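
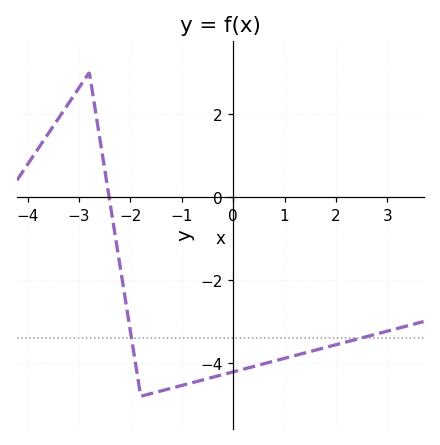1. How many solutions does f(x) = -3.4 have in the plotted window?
2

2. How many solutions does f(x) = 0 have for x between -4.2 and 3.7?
1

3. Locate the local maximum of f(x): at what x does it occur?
-2.8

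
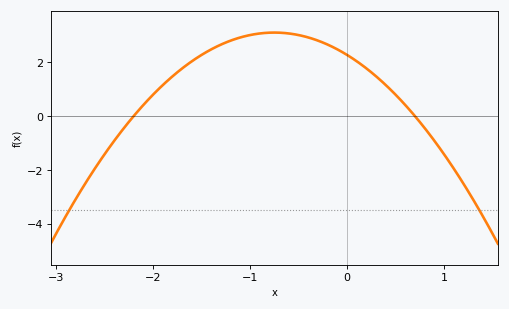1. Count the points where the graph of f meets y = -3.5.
2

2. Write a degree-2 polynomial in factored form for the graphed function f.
y = -1.48(x + 2.2)(x - 0.7)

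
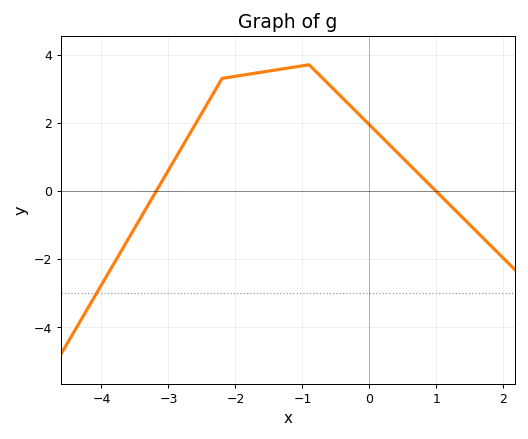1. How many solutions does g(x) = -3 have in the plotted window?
1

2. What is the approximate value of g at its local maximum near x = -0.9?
3.6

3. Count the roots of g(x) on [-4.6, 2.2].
2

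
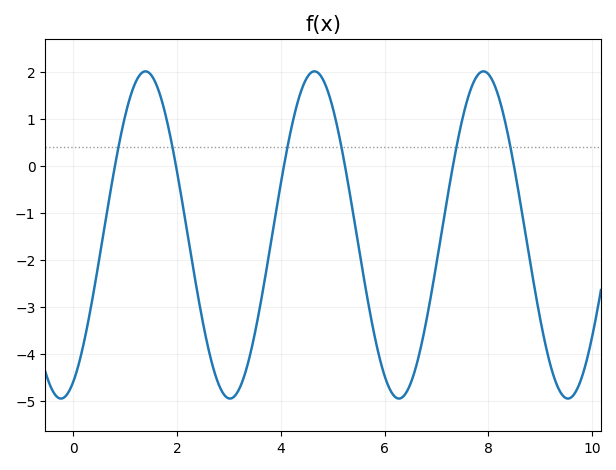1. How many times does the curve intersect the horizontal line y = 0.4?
6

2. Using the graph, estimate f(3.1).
-4.91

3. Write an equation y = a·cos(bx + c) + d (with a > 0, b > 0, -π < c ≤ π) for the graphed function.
y = 3.48cos(1.93x - 2.69) - 1.47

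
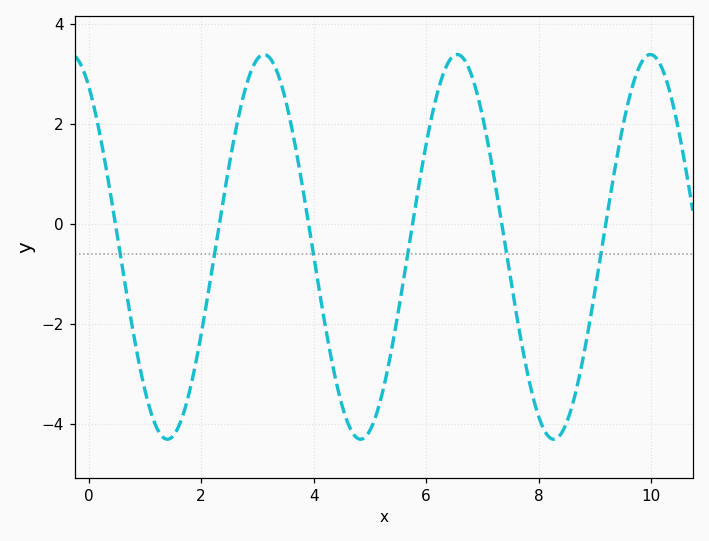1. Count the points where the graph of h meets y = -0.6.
6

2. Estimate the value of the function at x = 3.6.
1.98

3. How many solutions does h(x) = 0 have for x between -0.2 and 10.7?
6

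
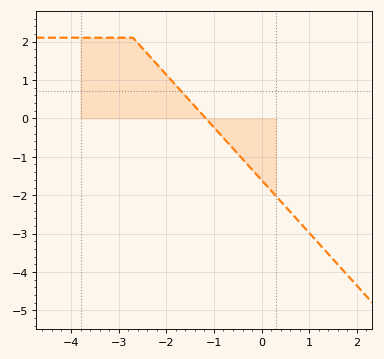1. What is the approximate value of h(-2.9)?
2.1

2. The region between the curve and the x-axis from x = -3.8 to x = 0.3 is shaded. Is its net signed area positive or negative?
positive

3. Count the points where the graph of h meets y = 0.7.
1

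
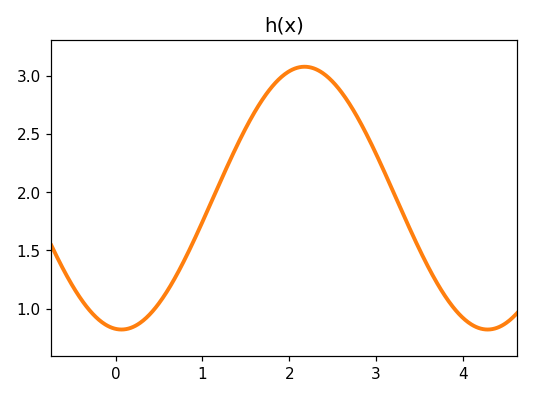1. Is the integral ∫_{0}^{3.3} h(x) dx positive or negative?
positive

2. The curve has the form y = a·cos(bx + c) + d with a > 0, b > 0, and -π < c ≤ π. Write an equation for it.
y = 1.13cos(1.49x + 3.04) + 1.95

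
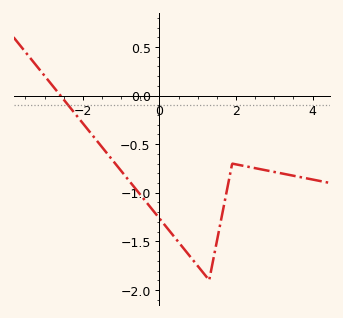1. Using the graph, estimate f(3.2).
-0.801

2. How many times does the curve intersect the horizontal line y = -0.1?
1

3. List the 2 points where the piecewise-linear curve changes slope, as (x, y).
(1.3, -1.9); (1.9, -0.7)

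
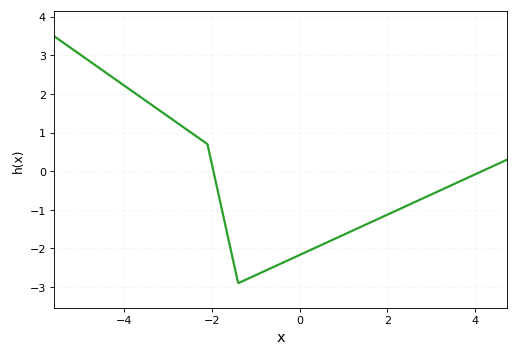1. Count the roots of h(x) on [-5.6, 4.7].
2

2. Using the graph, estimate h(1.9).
-1.18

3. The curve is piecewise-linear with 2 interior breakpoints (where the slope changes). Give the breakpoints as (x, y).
(-2.1, 0.7); (-1.4, -2.9)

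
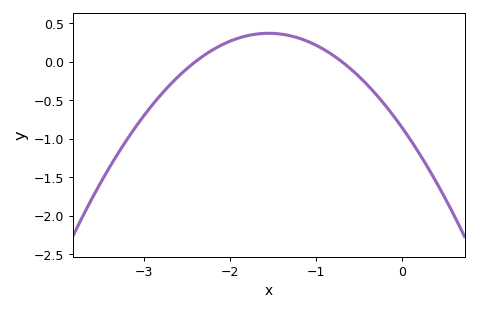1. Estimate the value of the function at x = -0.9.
0.15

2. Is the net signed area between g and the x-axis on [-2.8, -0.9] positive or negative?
positive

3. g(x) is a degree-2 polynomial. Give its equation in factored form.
y = -0.51(x + 2.4)(x + 0.7)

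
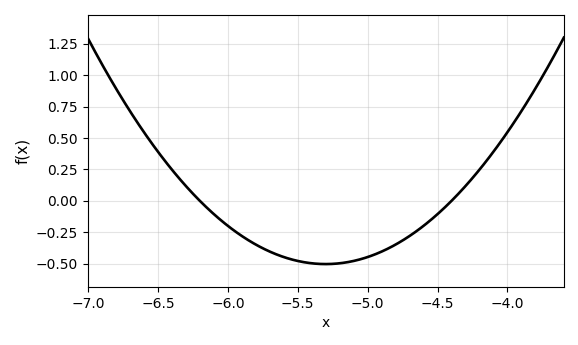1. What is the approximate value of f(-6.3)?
0.118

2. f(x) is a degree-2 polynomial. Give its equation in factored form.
y = 0.62(x + 6.2)(x + 4.4)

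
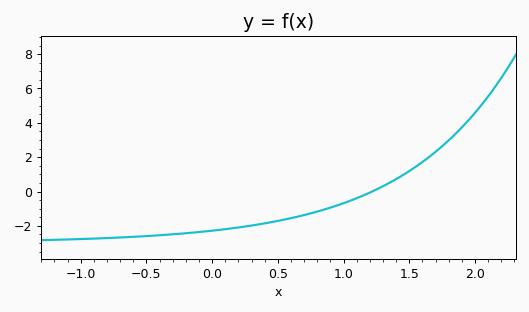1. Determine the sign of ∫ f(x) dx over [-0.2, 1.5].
negative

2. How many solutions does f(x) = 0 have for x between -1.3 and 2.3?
1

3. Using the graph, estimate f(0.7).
-1.37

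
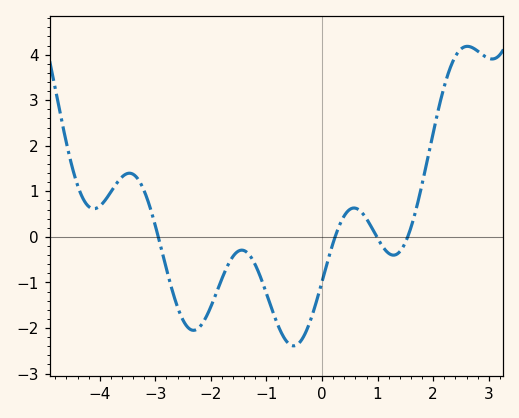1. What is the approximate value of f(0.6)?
0.6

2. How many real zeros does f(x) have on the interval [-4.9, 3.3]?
4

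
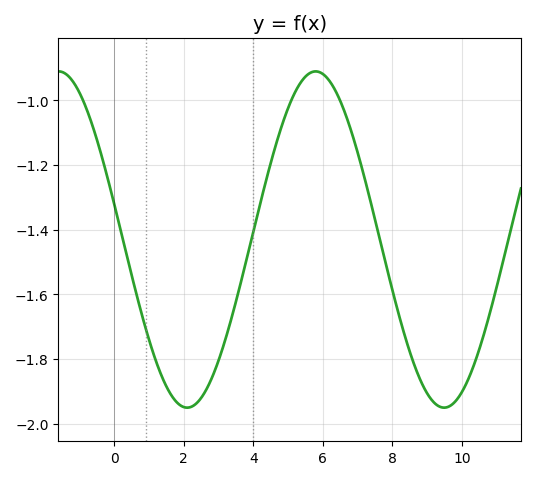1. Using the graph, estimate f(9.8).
-1.94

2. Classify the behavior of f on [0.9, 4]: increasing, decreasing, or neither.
neither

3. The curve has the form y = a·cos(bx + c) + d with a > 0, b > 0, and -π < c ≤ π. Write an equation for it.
y = 0.52cos(0.85x + 1.4) - 1.43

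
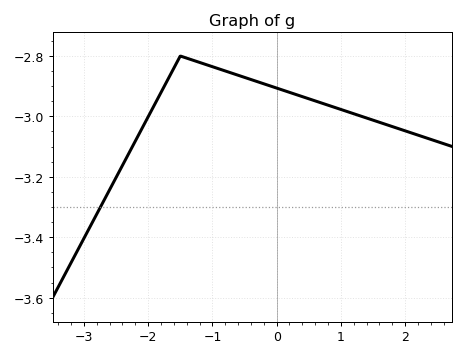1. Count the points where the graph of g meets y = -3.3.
1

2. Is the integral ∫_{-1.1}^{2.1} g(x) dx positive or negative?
negative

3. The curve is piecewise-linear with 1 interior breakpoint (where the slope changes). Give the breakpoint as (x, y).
(-1.5, -2.8)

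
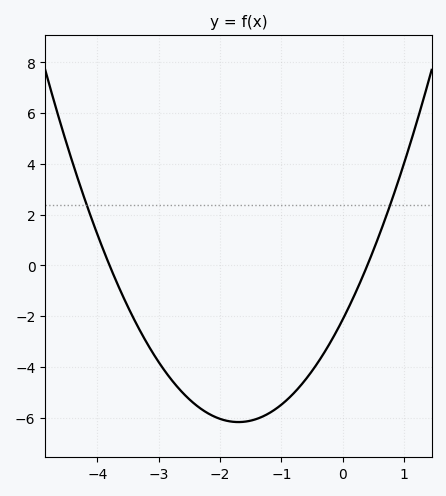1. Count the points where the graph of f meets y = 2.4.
2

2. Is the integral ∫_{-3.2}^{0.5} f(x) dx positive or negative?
negative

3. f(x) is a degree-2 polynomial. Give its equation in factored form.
y = 1.4(x + 3.8)(x - 0.4)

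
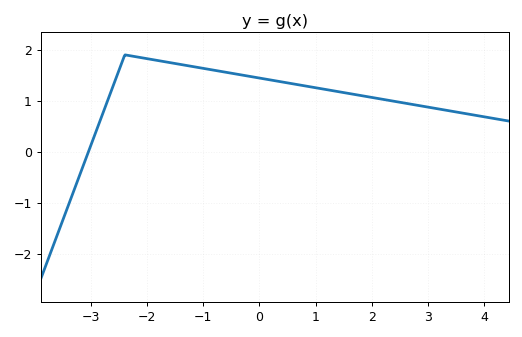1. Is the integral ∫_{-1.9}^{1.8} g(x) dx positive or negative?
positive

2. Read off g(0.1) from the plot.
1.43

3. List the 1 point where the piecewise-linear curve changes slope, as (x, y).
(-2.4, 1.9)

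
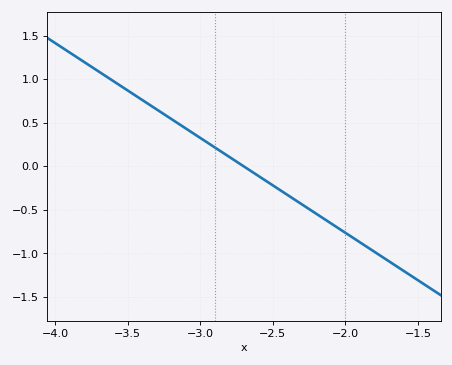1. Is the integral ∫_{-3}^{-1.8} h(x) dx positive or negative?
negative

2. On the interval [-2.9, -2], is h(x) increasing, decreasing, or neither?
decreasing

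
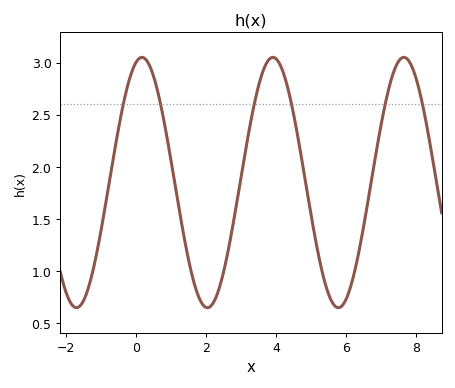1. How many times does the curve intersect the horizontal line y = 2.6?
6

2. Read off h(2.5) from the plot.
1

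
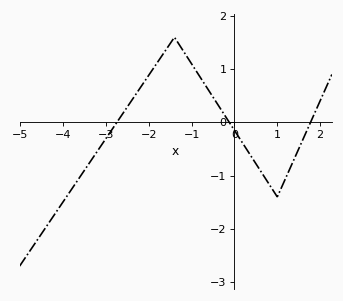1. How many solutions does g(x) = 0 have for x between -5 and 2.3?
3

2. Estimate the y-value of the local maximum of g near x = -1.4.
1.6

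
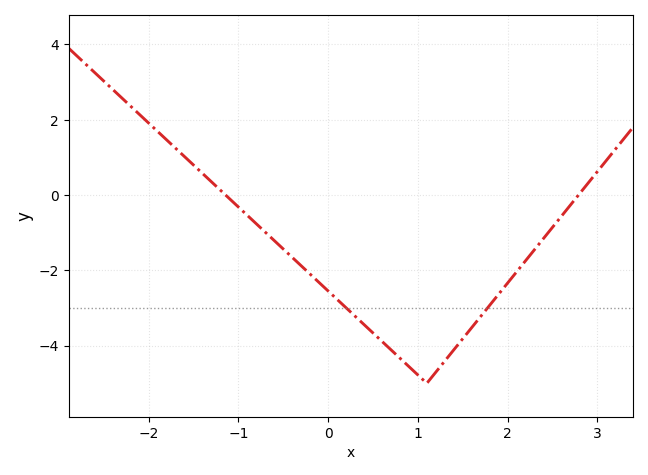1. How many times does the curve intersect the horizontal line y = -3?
2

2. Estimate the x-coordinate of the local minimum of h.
1.1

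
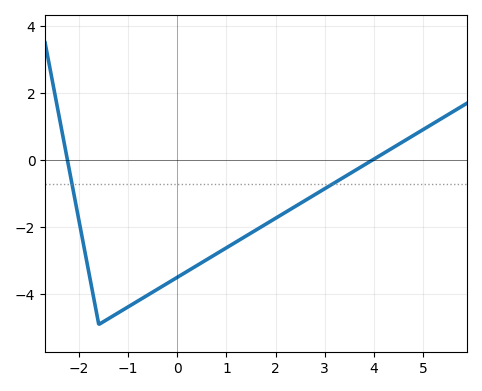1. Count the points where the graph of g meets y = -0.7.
2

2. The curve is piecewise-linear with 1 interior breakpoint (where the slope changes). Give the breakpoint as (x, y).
(-1.6, -4.9)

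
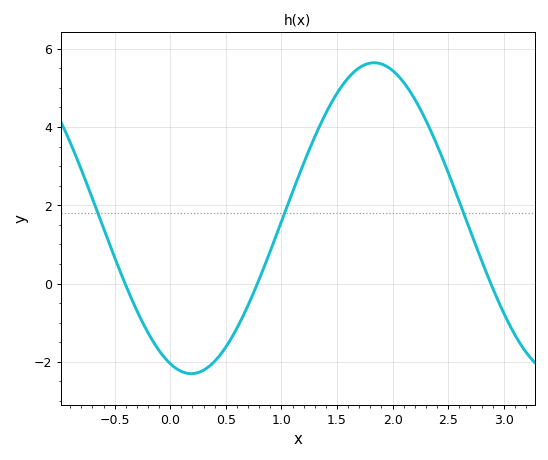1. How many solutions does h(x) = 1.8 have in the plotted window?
3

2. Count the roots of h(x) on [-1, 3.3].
3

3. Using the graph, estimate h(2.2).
4.71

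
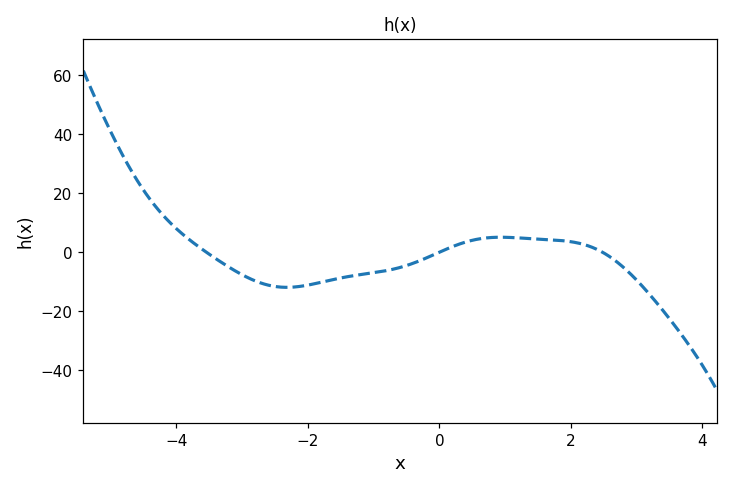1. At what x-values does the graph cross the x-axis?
-3.54, 0, 2.48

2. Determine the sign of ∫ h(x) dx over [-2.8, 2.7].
negative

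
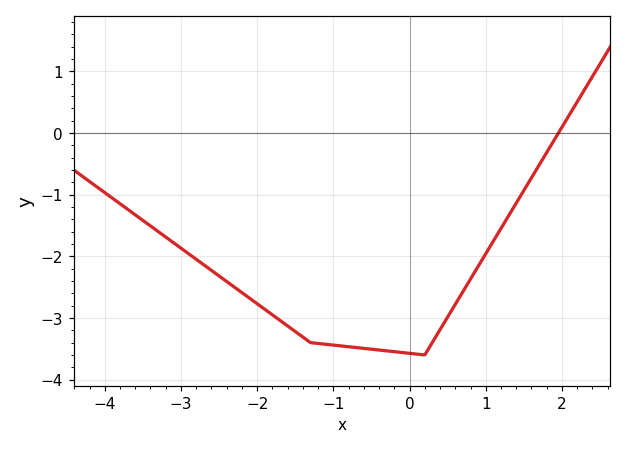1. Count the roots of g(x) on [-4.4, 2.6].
1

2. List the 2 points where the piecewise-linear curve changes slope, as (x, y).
(-1.3, -3.4); (0.2, -3.6)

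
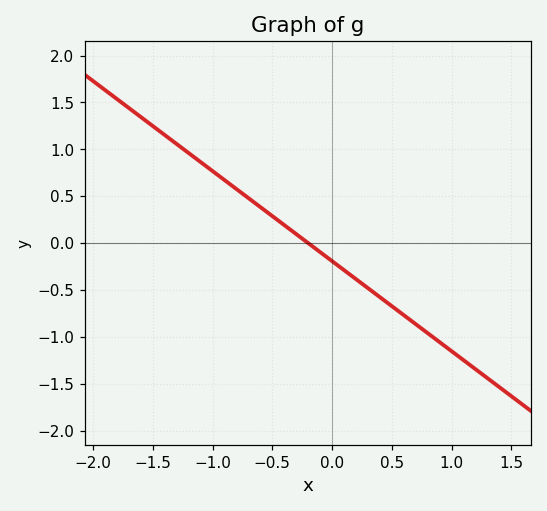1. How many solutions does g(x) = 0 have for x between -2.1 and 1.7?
1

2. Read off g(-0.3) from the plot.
0.1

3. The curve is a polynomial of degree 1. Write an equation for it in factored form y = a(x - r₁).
y = -0.96(x + 0.2)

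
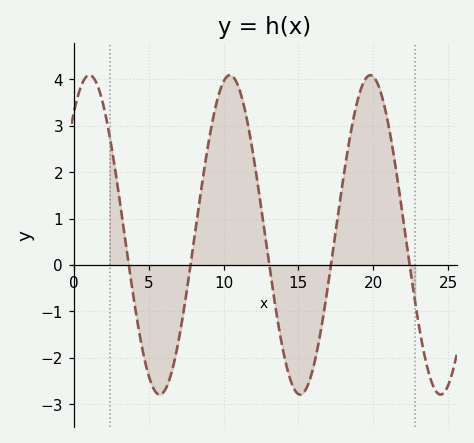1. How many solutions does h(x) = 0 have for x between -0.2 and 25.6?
5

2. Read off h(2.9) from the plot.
1.75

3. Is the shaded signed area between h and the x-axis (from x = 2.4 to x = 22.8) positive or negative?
positive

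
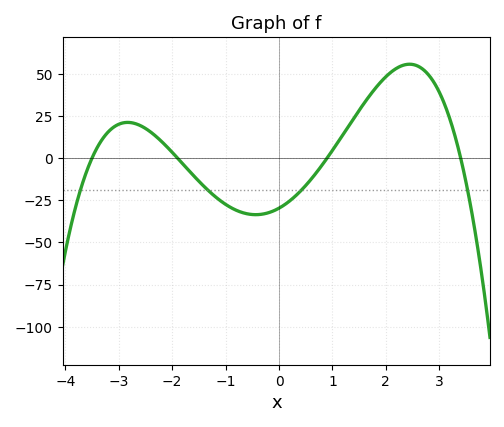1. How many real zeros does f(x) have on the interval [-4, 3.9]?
4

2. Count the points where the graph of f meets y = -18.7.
4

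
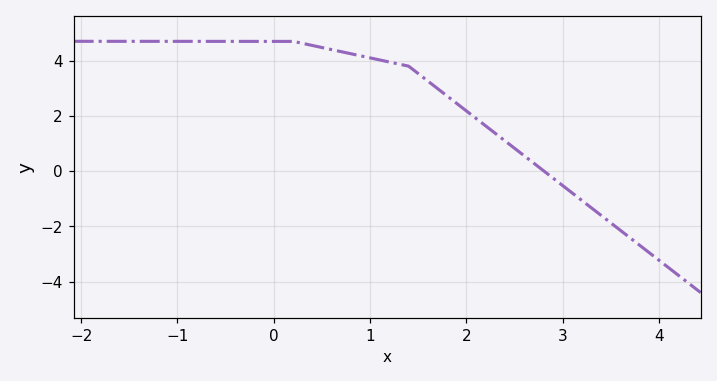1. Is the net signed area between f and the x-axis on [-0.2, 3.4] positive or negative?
positive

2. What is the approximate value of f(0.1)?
4.7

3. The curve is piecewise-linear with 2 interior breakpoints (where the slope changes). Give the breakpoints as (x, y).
(0.2, 4.7); (1.4, 3.8)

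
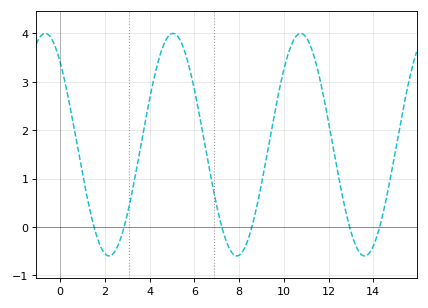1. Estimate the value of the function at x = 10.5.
3.9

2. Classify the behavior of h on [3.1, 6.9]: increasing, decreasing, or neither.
neither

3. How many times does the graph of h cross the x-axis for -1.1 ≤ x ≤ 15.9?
6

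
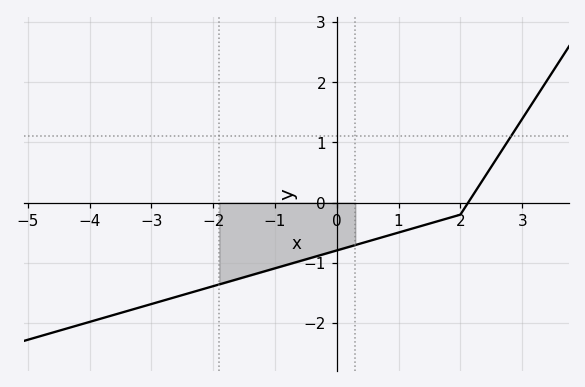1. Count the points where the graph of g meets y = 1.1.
1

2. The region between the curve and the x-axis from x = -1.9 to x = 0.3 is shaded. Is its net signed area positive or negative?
negative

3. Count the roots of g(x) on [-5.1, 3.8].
1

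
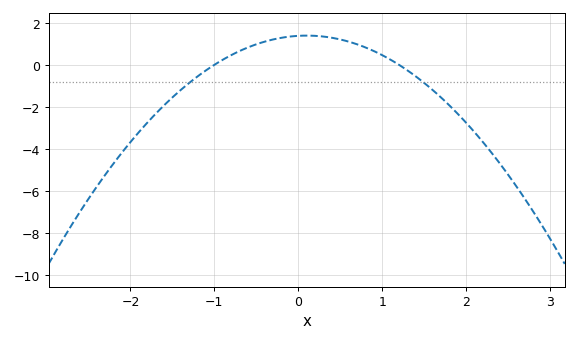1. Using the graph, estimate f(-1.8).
-2.8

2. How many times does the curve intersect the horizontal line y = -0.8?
2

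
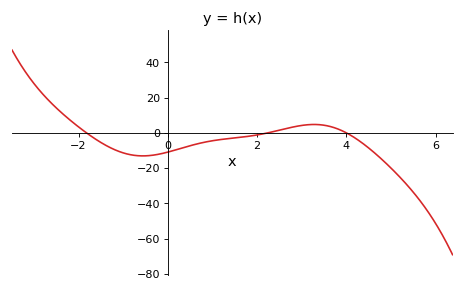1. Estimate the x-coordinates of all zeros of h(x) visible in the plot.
-1.82, 2.23, 4.01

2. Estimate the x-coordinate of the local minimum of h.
-0.56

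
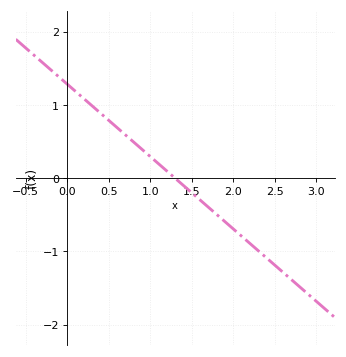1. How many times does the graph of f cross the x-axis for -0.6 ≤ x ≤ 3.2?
1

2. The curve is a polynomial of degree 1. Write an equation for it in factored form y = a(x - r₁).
y = -0.99(x - 1.3)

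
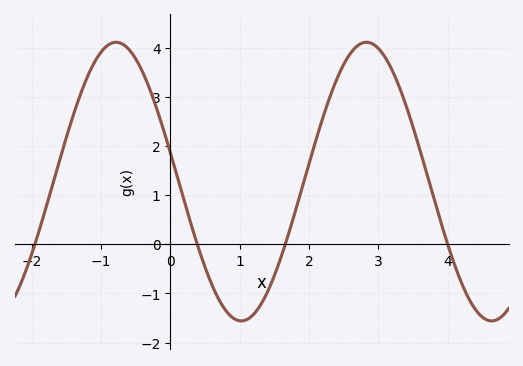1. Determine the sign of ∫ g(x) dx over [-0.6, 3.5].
positive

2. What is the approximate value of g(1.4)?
-1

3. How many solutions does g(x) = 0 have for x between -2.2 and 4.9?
4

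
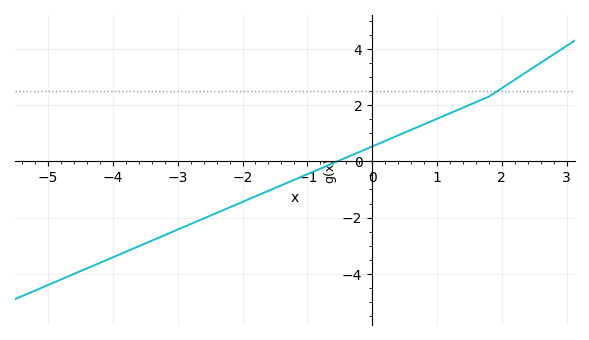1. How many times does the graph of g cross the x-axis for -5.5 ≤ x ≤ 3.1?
1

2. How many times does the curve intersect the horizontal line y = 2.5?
1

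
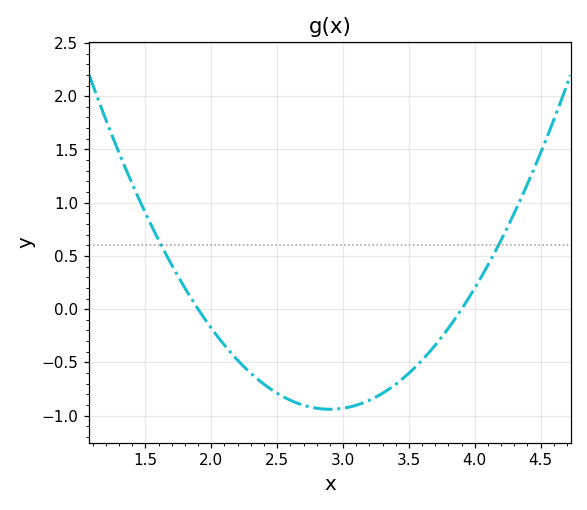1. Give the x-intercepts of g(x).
1.9, 3.9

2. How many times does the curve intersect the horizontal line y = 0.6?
2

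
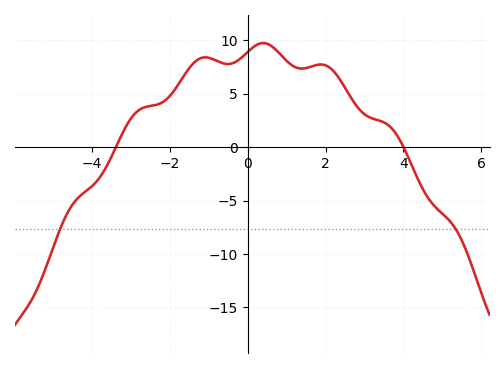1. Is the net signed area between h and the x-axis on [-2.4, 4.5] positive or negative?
positive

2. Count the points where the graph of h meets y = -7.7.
2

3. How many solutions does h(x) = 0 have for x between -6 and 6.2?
2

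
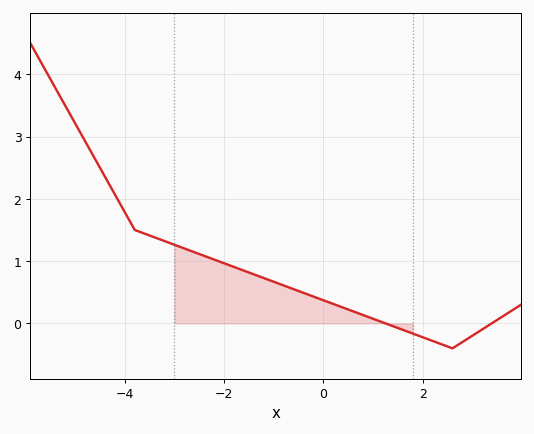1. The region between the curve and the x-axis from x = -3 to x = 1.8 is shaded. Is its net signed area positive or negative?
positive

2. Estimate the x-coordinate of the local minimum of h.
2.6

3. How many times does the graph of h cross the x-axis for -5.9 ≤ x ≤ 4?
2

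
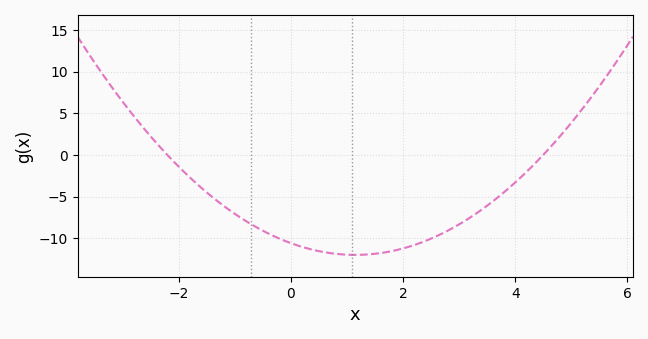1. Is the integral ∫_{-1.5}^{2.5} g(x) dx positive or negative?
negative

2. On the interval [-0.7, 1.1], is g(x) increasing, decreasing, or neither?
decreasing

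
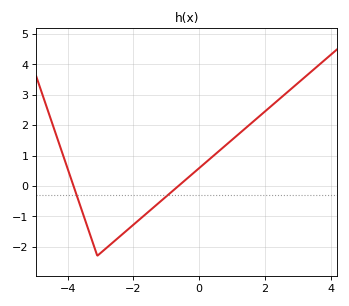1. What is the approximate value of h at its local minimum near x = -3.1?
-2.3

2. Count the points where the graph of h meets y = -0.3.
2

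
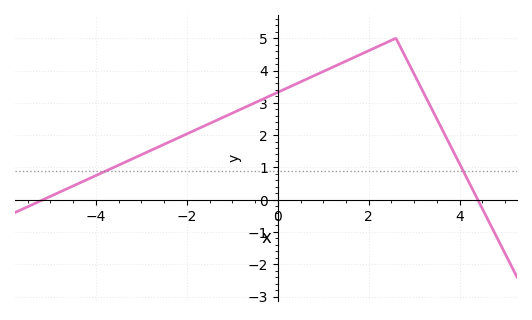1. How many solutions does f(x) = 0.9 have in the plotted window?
2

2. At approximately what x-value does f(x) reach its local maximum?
2.6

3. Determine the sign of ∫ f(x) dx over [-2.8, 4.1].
positive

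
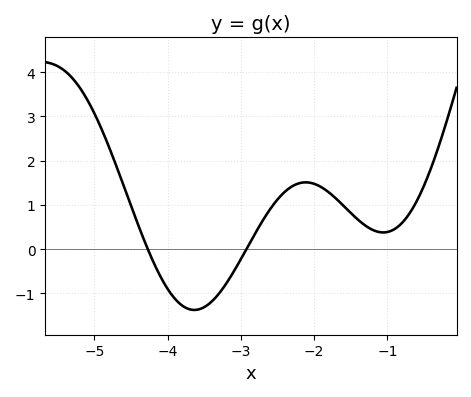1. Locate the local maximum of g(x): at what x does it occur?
-2.1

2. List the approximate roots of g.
-4.3, -2.9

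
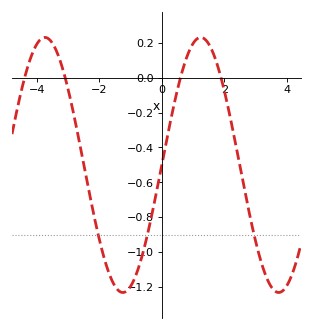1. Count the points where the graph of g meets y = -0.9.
3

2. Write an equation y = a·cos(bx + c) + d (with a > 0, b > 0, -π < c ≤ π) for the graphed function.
y = 0.73cos(1.26x - 1.57) - 0.5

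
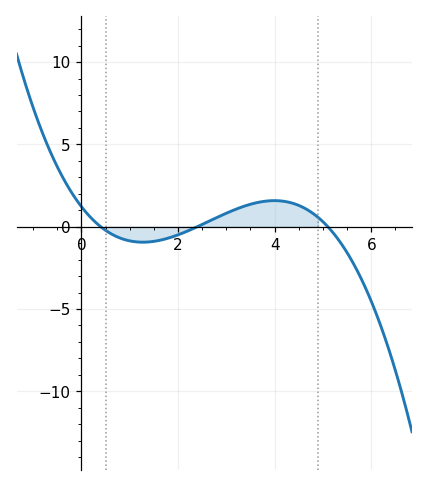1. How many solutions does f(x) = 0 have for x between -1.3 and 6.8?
3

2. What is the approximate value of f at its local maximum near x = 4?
1.5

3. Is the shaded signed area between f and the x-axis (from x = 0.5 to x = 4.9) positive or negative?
positive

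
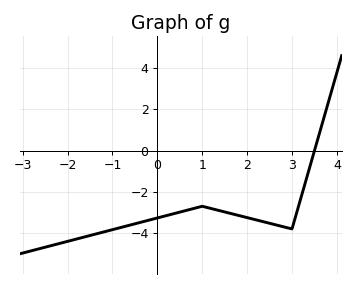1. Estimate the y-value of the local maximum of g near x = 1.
-2.8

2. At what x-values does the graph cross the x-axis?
3.5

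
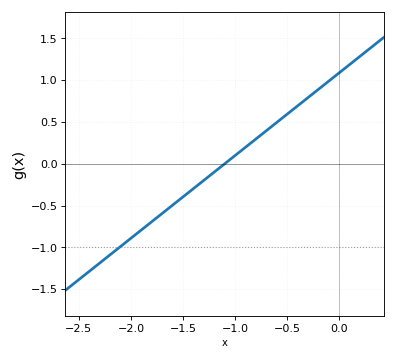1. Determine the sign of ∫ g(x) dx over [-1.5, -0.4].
positive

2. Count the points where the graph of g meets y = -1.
1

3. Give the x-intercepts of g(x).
-1.1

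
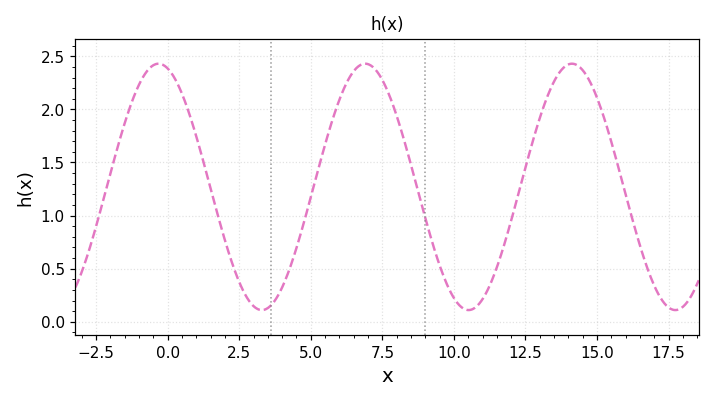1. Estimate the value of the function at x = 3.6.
0.15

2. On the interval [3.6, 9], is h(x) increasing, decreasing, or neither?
neither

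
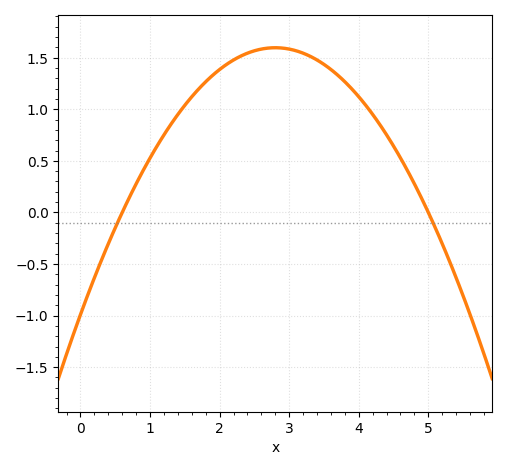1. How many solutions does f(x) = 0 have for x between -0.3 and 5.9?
2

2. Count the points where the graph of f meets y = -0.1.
2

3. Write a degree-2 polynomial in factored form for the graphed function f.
y = -0.33(x - 0.6)(x - 5)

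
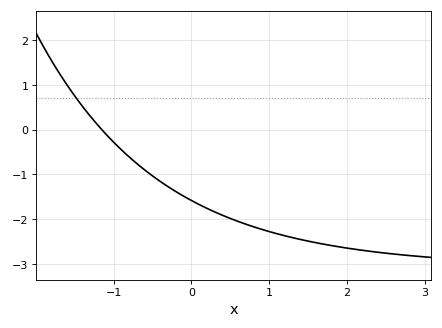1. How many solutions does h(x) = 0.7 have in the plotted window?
1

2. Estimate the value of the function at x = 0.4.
-1.9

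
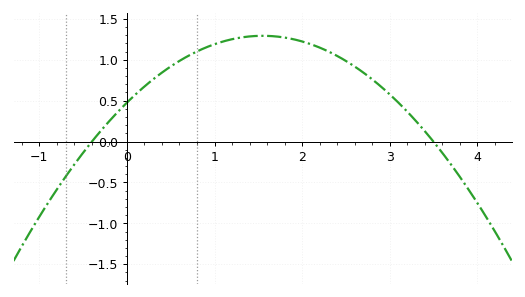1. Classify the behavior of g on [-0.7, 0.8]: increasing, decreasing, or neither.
increasing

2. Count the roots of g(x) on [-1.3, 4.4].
2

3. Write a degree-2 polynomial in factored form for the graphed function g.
y = -0.34(x + 0.4)(x - 3.5)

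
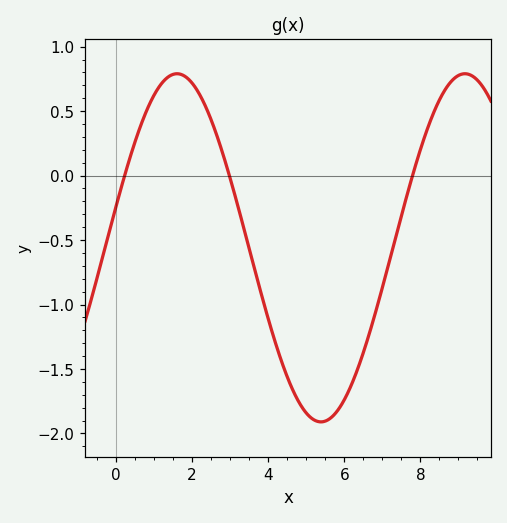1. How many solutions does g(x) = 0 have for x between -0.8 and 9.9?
3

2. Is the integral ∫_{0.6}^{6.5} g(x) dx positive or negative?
negative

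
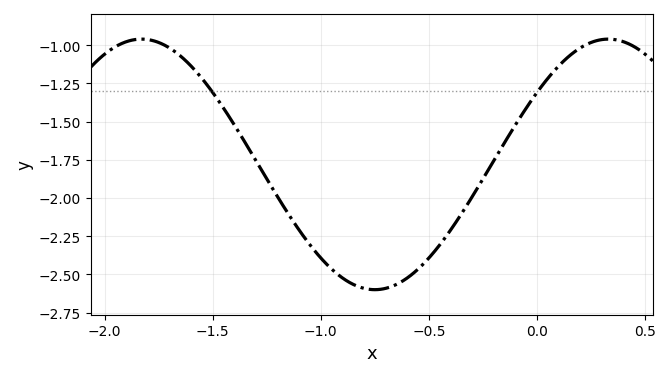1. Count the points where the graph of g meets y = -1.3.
2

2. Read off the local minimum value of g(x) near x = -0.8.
-2.6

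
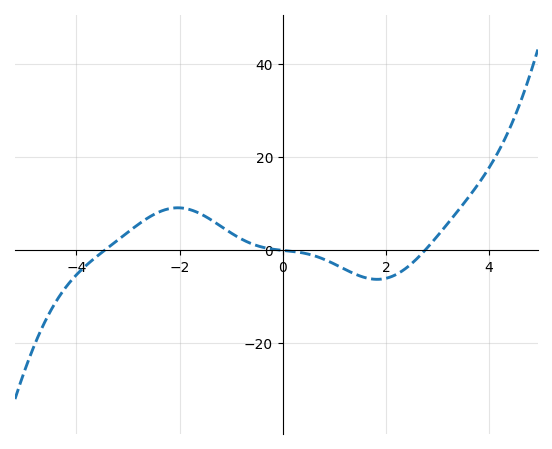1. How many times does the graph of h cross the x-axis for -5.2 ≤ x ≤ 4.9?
3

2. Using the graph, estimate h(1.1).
-3.49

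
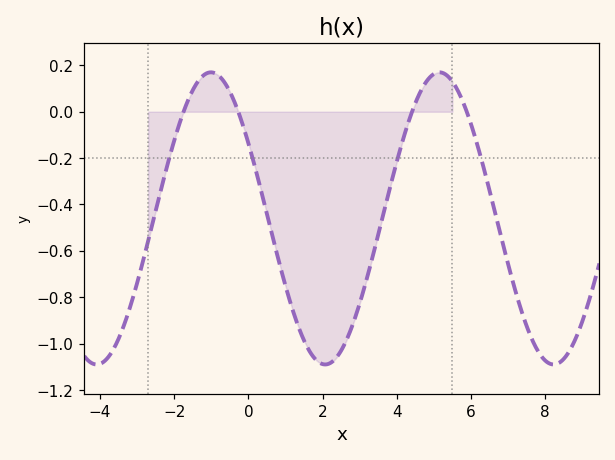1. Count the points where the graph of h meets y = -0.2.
4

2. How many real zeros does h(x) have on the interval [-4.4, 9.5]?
4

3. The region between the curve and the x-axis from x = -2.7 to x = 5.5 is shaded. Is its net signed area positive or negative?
negative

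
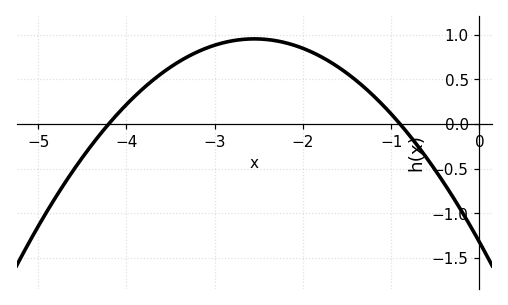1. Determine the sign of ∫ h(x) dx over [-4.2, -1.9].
positive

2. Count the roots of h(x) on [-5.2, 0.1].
2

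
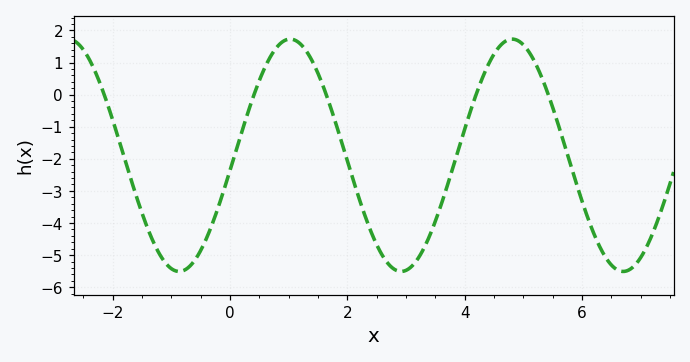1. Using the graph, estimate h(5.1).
1.3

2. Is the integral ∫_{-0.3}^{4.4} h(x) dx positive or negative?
negative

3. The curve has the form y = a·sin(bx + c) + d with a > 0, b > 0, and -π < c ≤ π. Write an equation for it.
y = 3.62sin(1.7x - 0.13) - 1.89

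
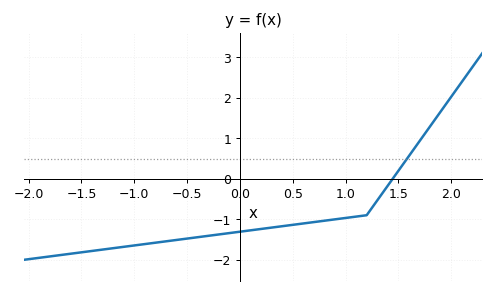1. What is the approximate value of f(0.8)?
-1.04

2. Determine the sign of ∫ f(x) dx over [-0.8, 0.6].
negative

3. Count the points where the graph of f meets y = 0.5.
1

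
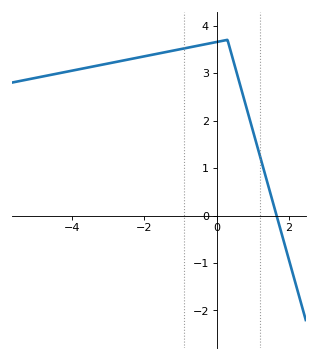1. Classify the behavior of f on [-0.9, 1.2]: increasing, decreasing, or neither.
neither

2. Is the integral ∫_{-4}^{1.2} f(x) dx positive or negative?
positive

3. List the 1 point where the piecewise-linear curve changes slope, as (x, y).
(0.3, 3.7)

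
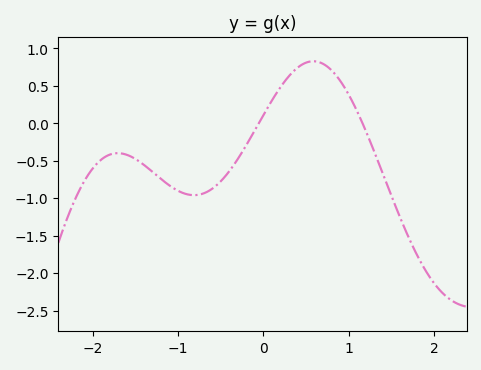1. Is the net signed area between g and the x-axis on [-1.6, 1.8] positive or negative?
negative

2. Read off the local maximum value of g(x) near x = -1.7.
-0.398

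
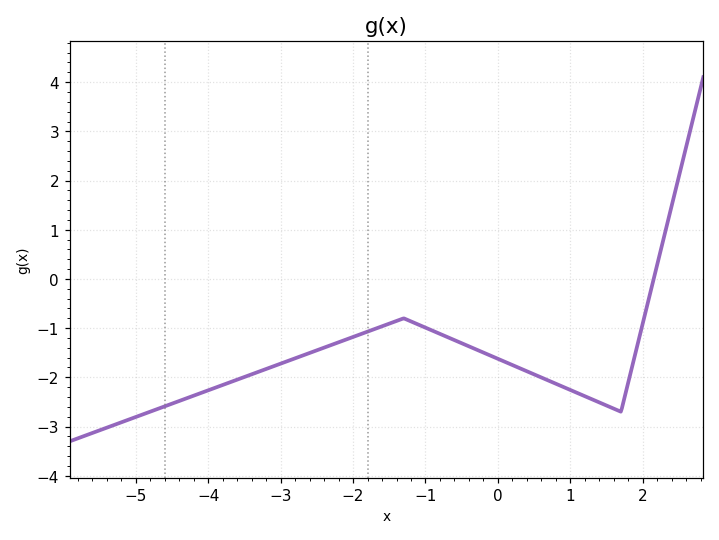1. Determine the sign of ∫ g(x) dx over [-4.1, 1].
negative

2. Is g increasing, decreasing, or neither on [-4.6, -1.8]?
increasing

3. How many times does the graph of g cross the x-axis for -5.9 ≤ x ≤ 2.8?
1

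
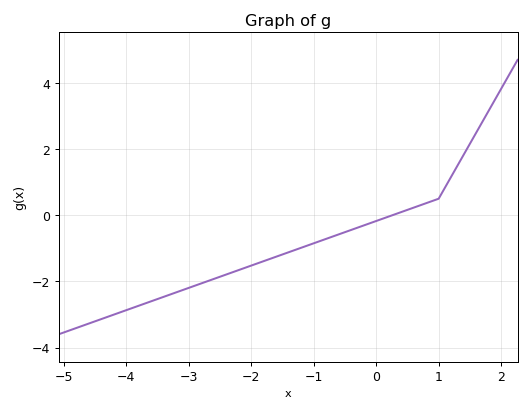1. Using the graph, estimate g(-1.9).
-1.4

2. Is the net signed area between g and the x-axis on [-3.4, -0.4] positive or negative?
negative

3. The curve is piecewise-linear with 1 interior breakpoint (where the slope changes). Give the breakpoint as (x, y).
(1, 0.5)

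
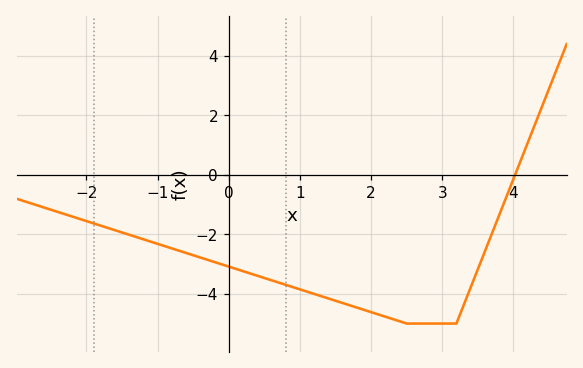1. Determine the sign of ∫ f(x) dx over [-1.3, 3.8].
negative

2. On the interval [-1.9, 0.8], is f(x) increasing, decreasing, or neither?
decreasing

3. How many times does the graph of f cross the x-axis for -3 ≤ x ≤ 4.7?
1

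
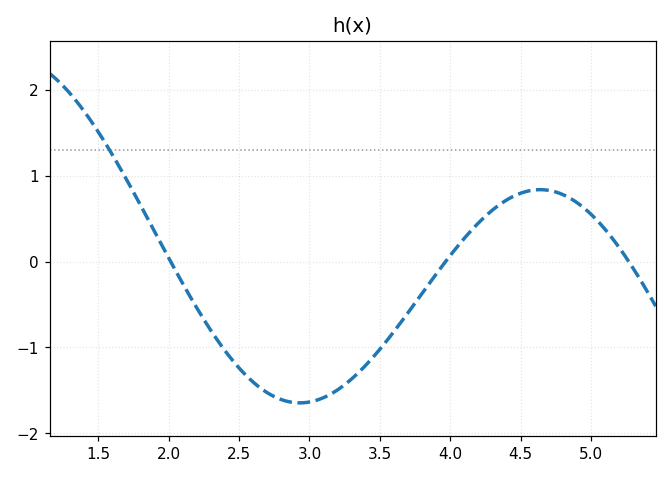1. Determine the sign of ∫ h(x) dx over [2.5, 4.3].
negative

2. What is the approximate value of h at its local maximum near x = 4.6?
0.8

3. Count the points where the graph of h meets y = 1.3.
1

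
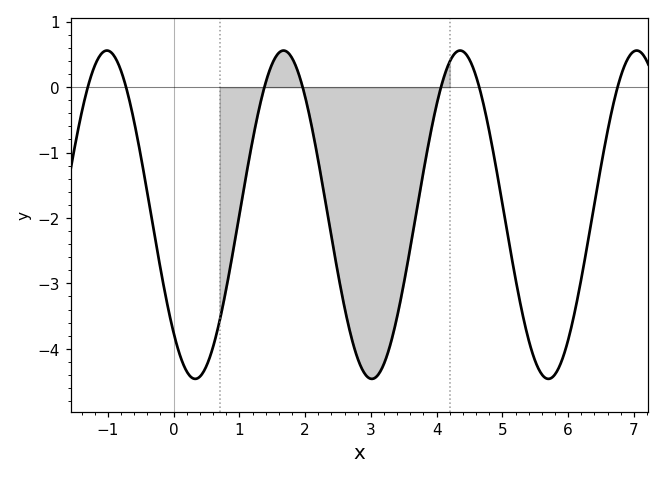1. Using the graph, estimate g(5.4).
-3.9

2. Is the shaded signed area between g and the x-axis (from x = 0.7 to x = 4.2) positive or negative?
negative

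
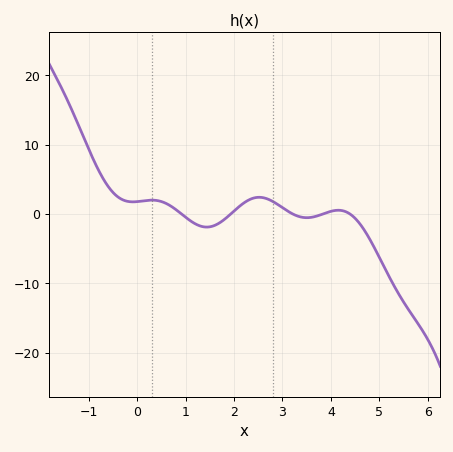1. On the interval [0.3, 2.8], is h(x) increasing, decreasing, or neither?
neither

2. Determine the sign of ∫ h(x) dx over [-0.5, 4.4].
positive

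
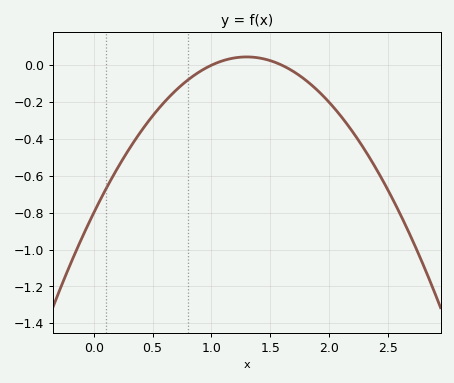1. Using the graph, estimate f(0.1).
-0.68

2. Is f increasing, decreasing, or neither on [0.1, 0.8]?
increasing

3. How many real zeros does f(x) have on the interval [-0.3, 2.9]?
2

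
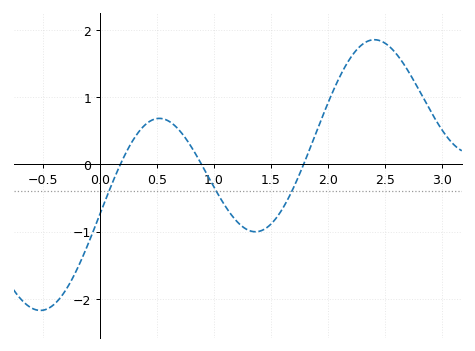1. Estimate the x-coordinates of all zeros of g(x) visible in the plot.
0.2, 0.9, 1.8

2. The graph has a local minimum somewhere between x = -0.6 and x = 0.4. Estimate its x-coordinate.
-0.5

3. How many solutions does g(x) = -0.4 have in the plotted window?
3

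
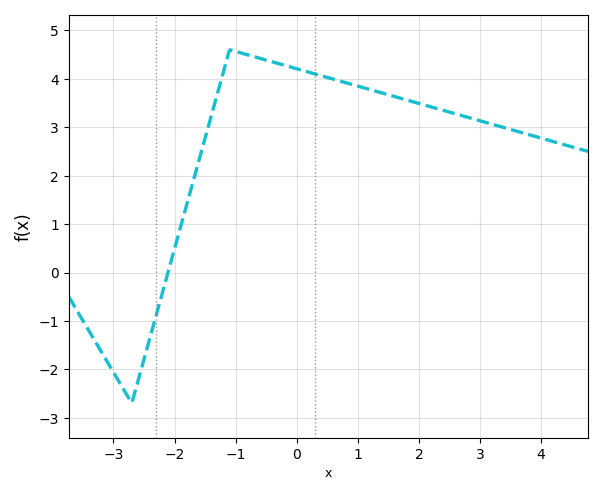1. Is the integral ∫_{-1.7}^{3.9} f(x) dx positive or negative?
positive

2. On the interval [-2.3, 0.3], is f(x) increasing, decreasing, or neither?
neither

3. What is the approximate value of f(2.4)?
3.35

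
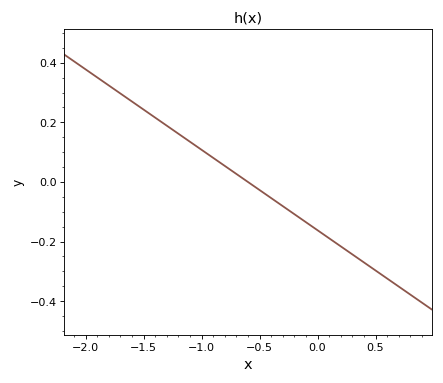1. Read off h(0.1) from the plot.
-0.18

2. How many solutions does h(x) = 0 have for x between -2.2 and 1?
1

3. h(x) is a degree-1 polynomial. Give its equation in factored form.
y = -0.27(x + 0.6)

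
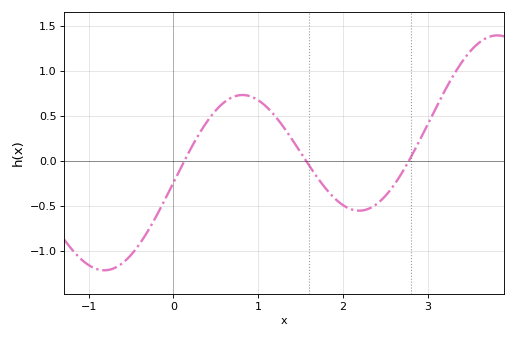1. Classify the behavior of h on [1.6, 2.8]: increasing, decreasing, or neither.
neither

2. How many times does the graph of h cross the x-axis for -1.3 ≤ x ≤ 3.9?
3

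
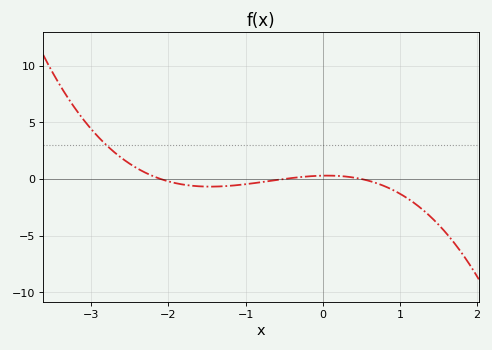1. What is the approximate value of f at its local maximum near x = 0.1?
0.298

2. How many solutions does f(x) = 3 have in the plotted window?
1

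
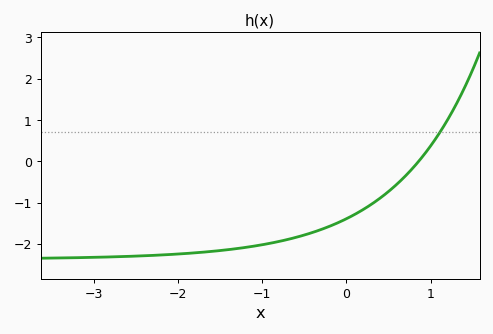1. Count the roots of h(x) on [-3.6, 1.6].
1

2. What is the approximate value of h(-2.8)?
-2.3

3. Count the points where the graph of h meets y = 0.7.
1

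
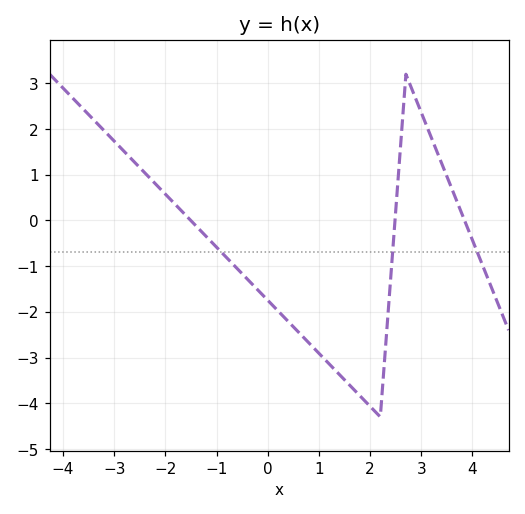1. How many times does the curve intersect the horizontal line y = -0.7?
3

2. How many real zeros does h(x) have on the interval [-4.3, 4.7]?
3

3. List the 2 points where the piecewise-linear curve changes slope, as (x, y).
(2.2, -4.3); (2.7, 3.2)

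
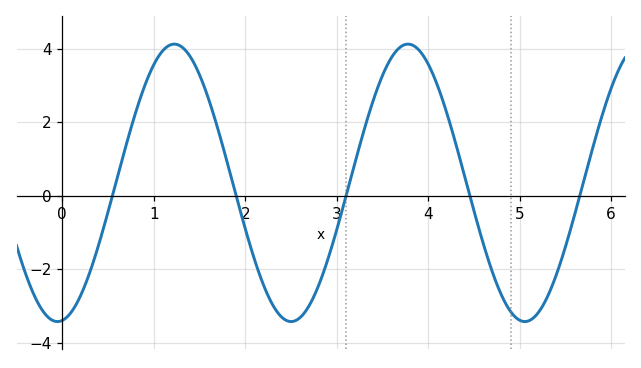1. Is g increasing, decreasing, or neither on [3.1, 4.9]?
neither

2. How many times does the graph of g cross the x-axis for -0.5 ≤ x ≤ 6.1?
5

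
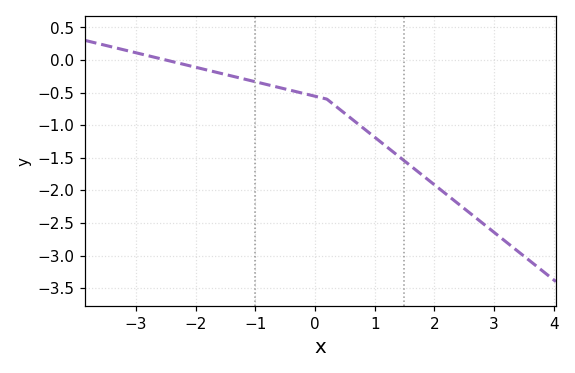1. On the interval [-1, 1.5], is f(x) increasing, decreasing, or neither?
decreasing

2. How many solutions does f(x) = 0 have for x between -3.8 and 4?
1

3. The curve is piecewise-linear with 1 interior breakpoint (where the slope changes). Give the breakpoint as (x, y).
(0.2, -0.6)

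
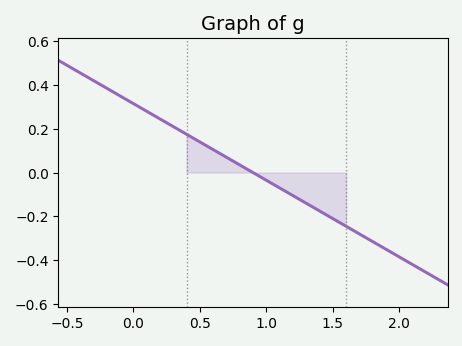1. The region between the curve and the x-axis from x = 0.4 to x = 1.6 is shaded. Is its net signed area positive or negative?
negative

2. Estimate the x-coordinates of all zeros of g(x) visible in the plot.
0.9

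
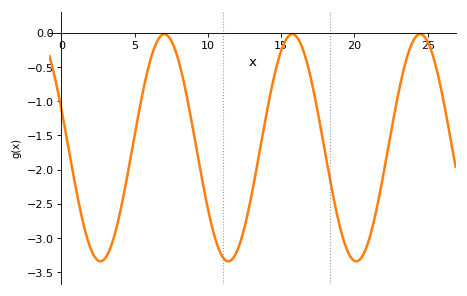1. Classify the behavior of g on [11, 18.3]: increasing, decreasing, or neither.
neither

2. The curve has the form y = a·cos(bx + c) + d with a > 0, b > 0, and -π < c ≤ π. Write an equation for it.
y = 1.66cos(0.72x + 1.2) - 1.68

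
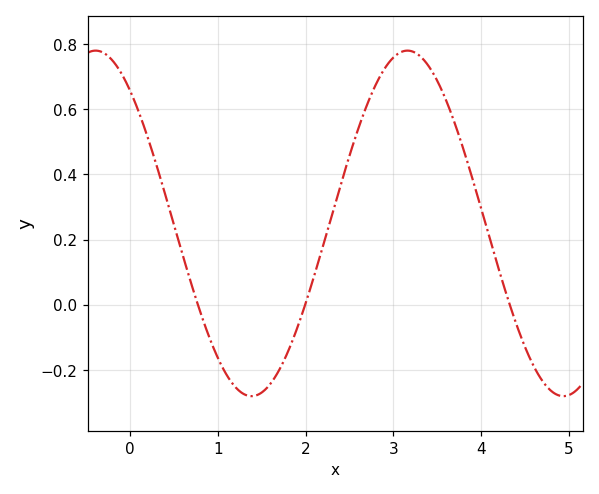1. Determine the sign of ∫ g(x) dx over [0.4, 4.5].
positive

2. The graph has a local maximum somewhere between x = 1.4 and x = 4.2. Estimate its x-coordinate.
3.2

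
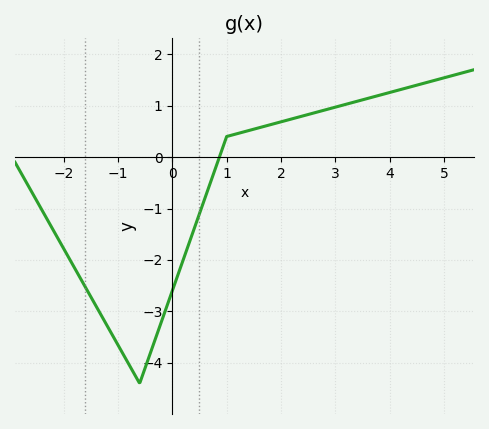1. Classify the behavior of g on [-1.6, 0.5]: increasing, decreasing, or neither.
neither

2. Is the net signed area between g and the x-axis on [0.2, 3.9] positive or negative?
positive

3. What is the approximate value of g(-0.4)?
-3.8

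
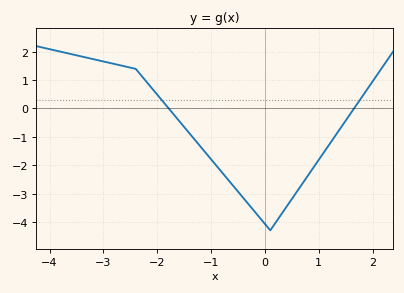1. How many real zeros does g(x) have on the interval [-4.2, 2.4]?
2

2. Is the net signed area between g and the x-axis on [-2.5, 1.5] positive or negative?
negative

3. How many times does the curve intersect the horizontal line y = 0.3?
2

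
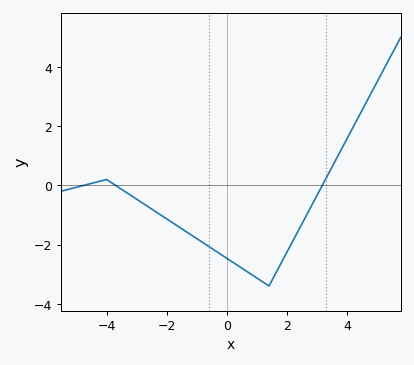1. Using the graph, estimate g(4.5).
2.6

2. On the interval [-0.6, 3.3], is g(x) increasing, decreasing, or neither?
neither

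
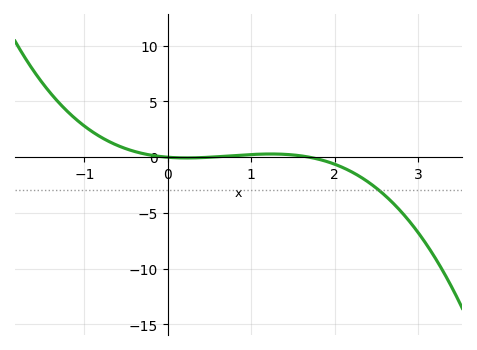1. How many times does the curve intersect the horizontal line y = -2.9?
1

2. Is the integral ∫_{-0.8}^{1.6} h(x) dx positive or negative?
positive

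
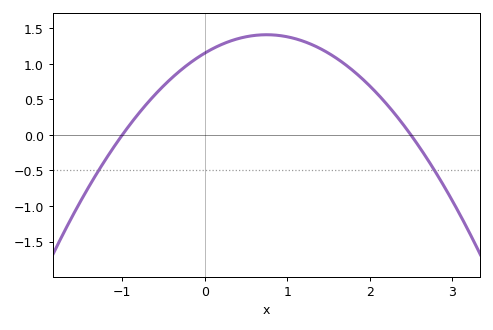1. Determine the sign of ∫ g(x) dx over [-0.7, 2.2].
positive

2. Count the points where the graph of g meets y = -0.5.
2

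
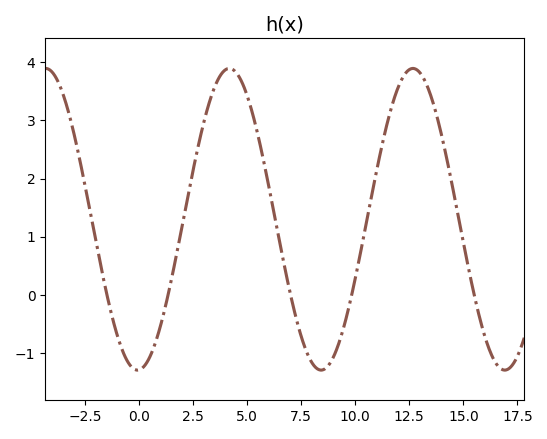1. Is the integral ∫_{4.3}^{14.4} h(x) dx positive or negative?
positive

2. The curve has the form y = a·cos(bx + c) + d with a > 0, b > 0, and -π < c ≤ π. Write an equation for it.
y = 2.59cos(0.74x - 3.09) + 1.3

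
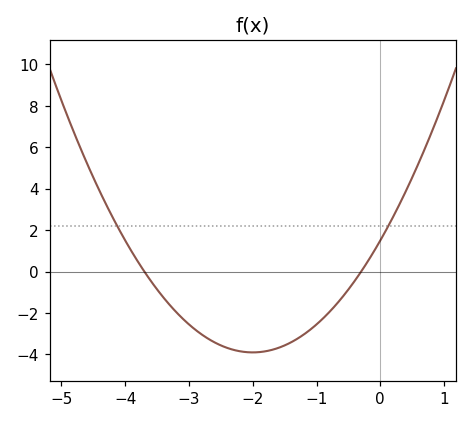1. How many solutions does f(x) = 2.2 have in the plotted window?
2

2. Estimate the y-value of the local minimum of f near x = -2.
-3.9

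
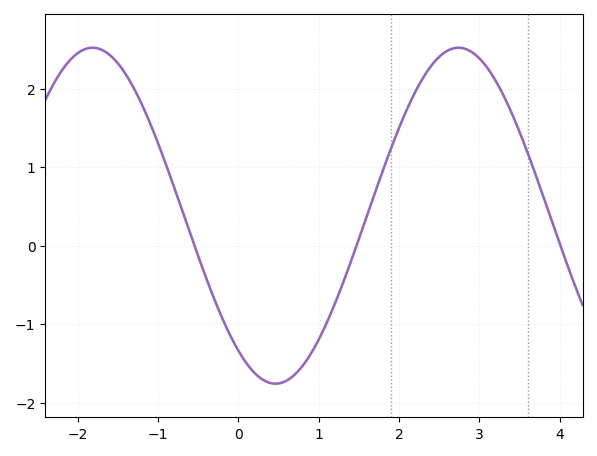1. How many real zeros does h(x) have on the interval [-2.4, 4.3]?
3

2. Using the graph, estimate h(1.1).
-1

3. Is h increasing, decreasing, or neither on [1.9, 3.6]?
neither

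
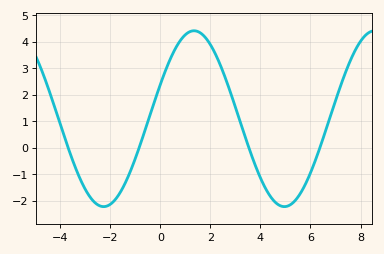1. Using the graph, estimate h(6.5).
0.336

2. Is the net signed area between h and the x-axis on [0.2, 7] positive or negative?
positive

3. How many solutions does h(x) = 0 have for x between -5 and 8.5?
4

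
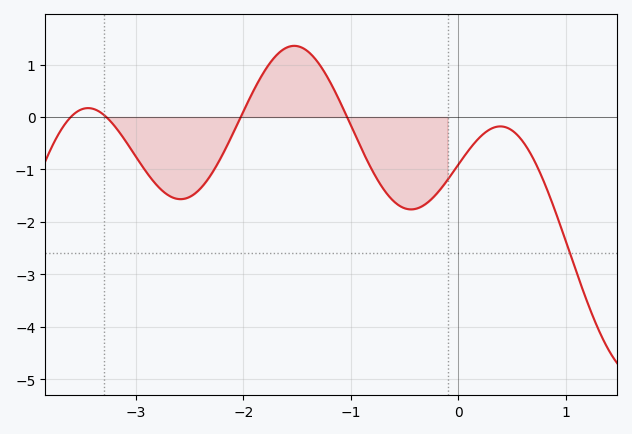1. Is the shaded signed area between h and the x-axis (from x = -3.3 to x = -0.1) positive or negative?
negative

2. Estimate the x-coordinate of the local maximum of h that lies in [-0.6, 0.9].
0.4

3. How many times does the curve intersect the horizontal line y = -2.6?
1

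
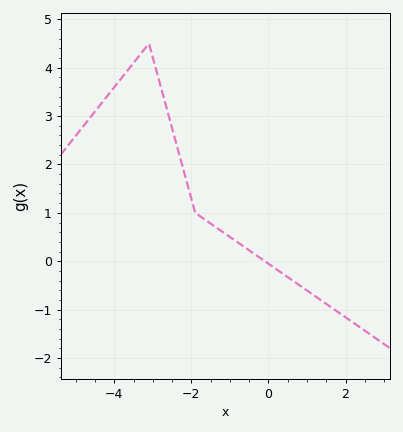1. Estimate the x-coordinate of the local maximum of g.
-3.1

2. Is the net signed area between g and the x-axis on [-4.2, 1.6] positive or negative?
positive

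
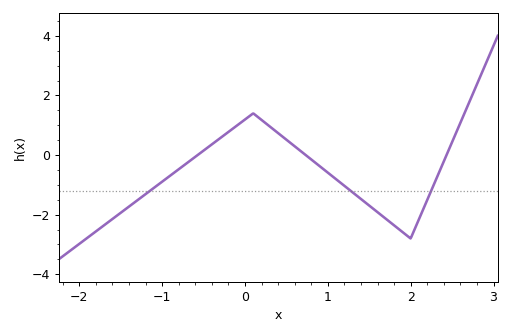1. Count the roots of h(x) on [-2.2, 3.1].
3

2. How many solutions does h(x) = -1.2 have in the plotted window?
3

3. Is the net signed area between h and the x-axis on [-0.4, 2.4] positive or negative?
negative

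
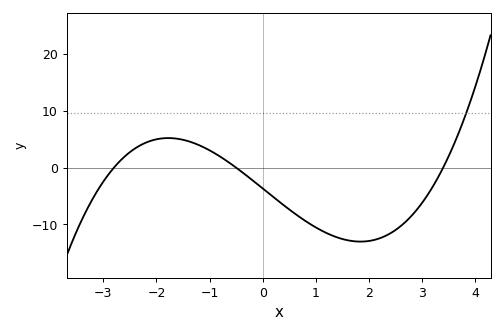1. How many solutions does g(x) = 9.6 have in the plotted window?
1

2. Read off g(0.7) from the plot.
-9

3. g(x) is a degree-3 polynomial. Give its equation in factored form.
y = 0.77(x + 2.8)(x + 0.5)(x - 3.4)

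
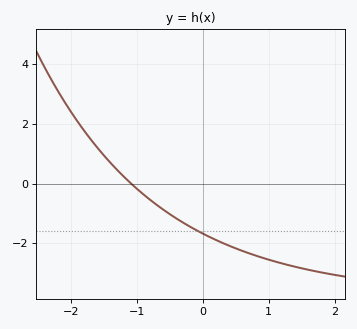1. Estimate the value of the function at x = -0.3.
-1.31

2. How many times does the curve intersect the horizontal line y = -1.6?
1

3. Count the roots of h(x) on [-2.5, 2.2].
1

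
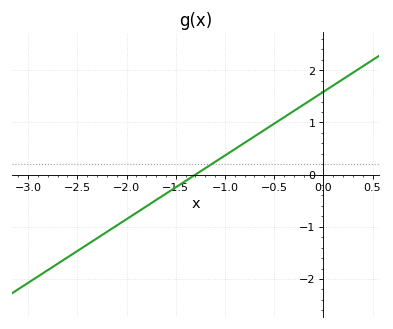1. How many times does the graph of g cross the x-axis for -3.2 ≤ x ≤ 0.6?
1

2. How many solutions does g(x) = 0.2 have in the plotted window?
1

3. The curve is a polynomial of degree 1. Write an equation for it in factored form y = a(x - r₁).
y = 1.22(x + 1.3)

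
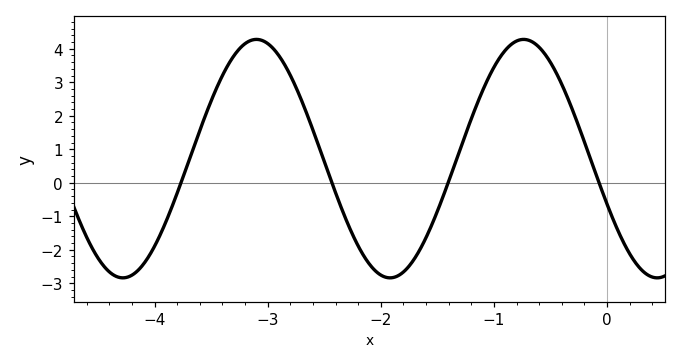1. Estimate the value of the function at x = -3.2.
4.15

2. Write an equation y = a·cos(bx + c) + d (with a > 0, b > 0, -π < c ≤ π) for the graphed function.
y = 3.56cos(2.66x + 1.96) + 0.72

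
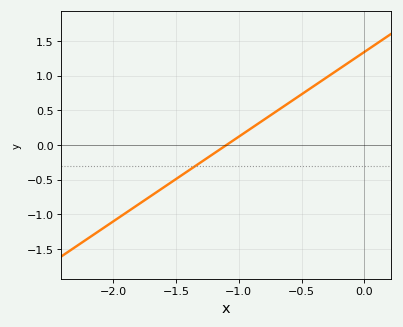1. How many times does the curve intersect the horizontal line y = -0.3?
1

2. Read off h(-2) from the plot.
-1.1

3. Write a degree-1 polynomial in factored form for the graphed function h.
y = 1.22(x + 1.1)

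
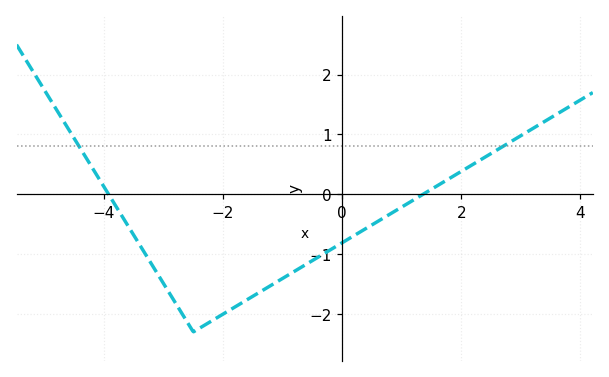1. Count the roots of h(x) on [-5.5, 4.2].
2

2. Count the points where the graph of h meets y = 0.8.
2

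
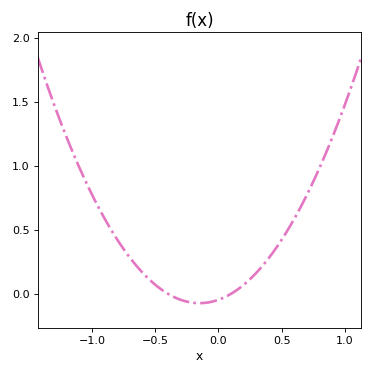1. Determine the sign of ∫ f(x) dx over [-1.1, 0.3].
positive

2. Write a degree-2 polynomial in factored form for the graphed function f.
y = 1.17(x + 0.4)(x - 0.1)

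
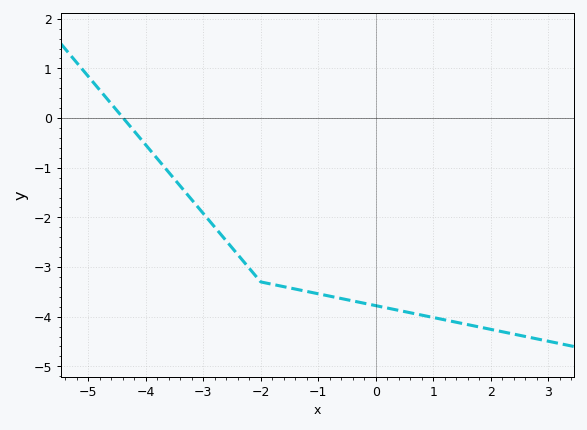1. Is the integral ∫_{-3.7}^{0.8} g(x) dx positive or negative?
negative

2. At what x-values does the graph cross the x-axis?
-4.4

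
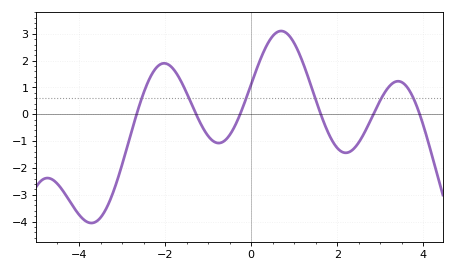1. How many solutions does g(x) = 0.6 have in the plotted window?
6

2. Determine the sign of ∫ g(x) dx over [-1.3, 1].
positive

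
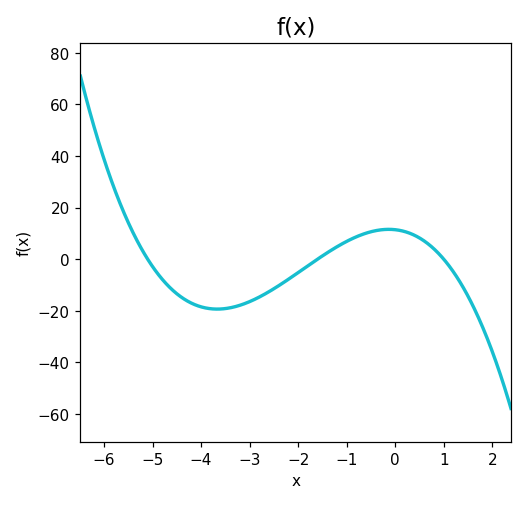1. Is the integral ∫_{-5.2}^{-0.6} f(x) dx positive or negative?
negative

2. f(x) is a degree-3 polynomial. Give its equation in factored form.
y = -1.4(x + 5.1)(x + 1.6)(x - 1)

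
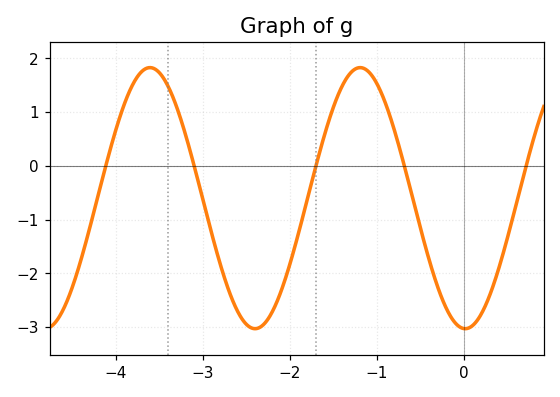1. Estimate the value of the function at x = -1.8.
-0.62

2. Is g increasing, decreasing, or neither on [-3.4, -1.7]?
neither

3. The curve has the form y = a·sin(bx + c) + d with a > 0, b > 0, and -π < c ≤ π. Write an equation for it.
y = 2.43sin(2.6x - 1.61) - 0.6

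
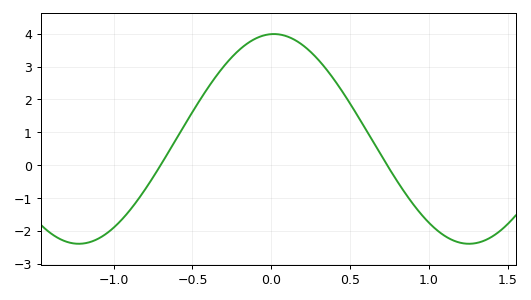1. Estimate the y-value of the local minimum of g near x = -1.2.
-2.39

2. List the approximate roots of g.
-0.702, 0.734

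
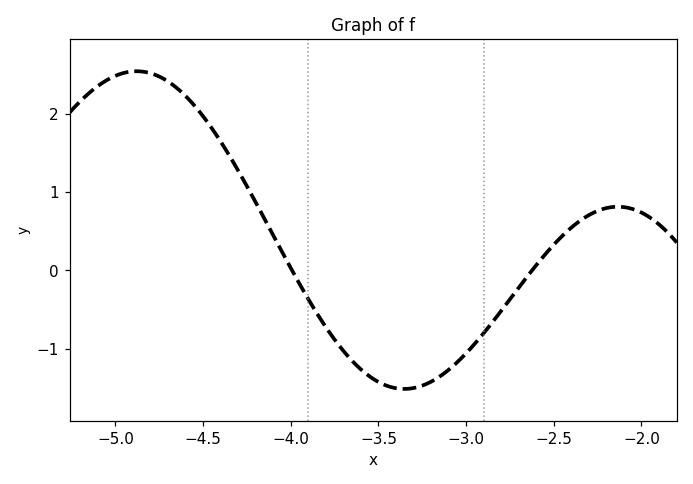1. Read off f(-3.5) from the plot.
-1.4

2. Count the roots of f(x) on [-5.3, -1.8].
2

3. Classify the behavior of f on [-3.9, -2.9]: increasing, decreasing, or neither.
neither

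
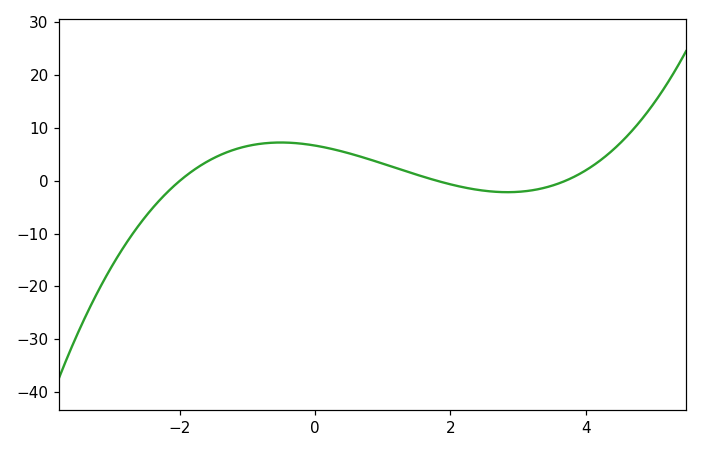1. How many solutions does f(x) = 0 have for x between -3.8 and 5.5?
3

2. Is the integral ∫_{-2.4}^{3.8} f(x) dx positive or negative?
positive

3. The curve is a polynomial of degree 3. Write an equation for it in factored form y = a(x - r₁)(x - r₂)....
y = 0.5(x + 2)(x - 1.8)(x - 3.7)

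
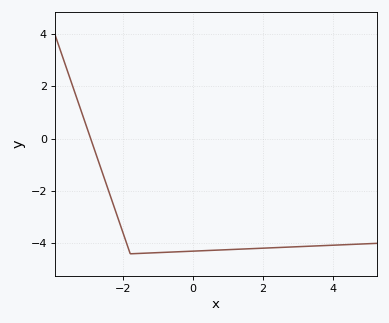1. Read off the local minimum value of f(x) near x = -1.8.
-4.4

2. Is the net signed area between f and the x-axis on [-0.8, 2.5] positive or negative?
negative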